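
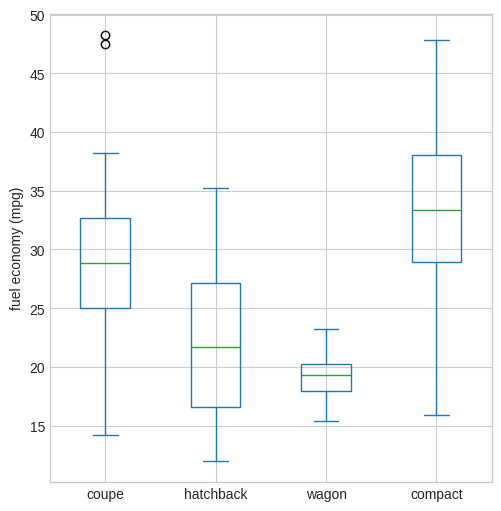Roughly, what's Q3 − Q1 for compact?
Q3 ≈ 38, Q1 ≈ 28; IQR ≈ 10.

≈ 10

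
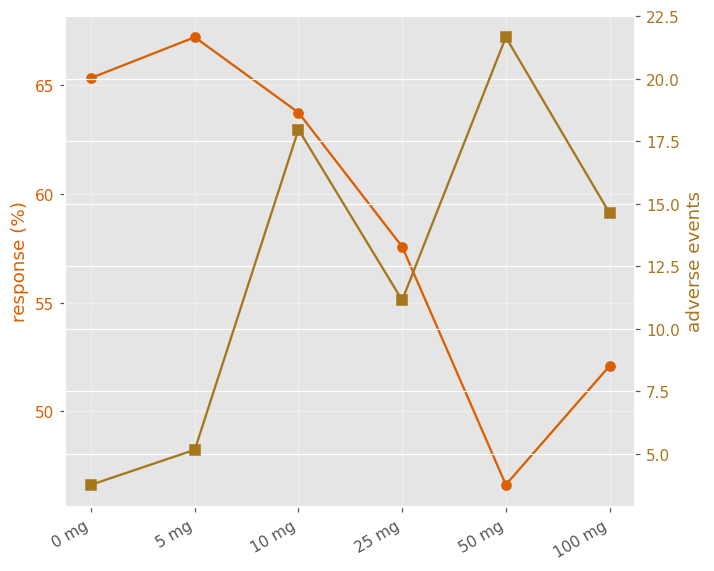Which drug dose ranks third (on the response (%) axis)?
Top 4 (on the response (%) axis): 5 mg ≈ 68, 0 mg ≈ 66, 10 mg ≈ 64, 25 mg ≈ 58.

10 mg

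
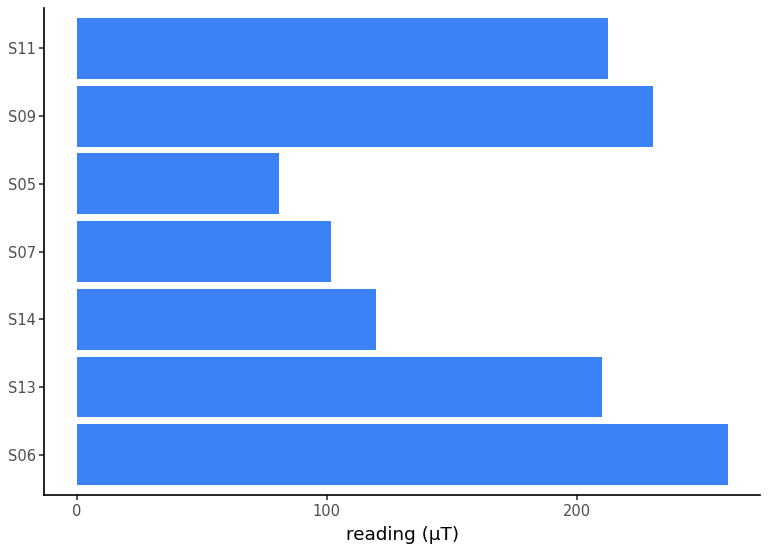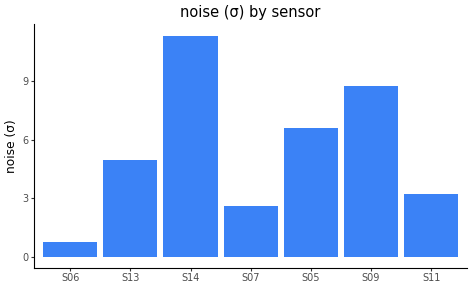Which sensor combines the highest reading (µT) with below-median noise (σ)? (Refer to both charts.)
Chart 2 median noise (σ) ≈ 4; below-median sensors: S06, S07, S11. Among those, S06 has the highest reading (µT) (≈ 250).

S06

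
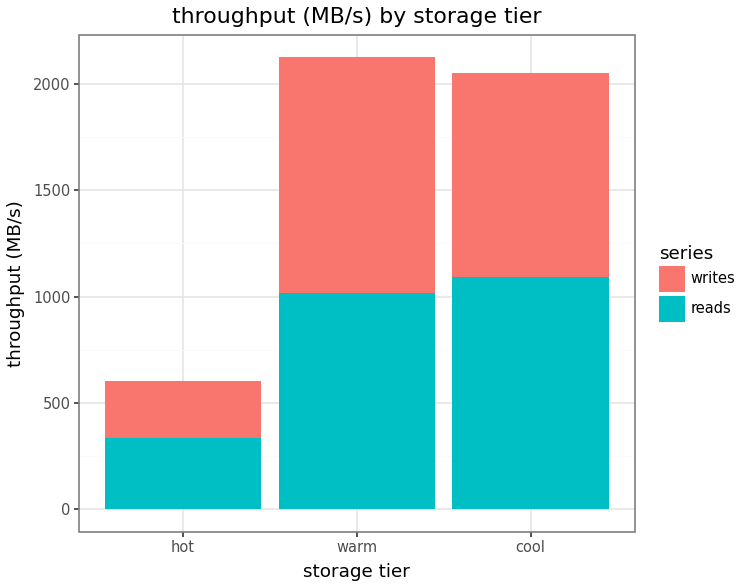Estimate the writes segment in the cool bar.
≈ 1000

writes top ≈ 2000, bottom ≈ 1000; segment ≈ 1000.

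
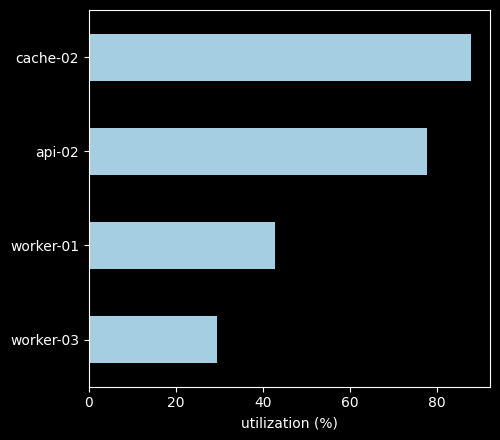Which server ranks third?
Top 4: cache-02 ≈ 90, api-02 ≈ 80, worker-01 ≈ 40, worker-03 ≈ 30.

worker-01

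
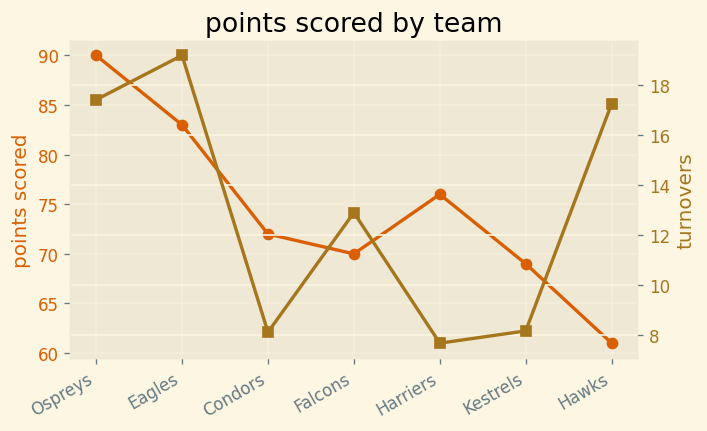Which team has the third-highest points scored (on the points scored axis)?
Top 4 (on the points scored axis): Ospreys ≈ 90, Eagles ≈ 85, Harriers ≈ 75, Condors ≈ 70.

Harriers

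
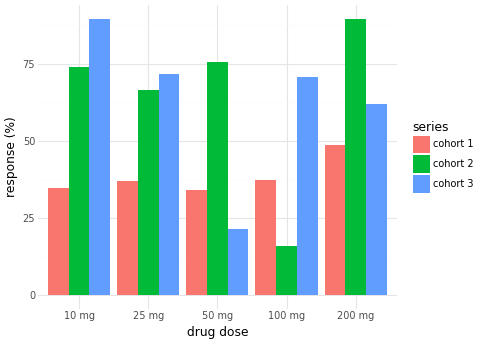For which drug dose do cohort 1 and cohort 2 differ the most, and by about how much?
50 mg, ≈ 50 %

50 mg: cohort 1 ≈ 30, cohort 2 ≈ 80 → gap ≈ 50. Next-largest (200 mg) is only ≈ 40.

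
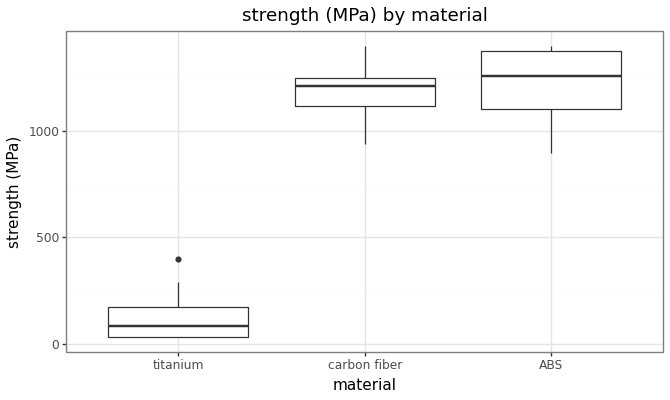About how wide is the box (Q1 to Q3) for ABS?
≈ 300

Q3 ≈ 1400, Q1 ≈ 1100; IQR ≈ 300.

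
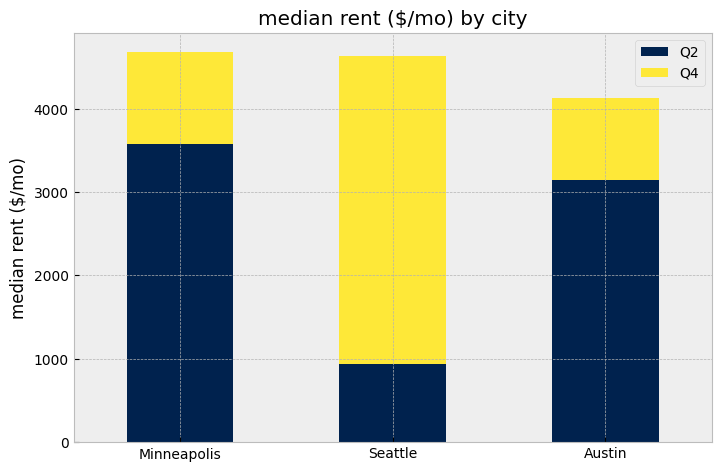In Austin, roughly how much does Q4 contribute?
≈ 1000

Q4 top ≈ 4000, bottom ≈ 3000; segment ≈ 1000.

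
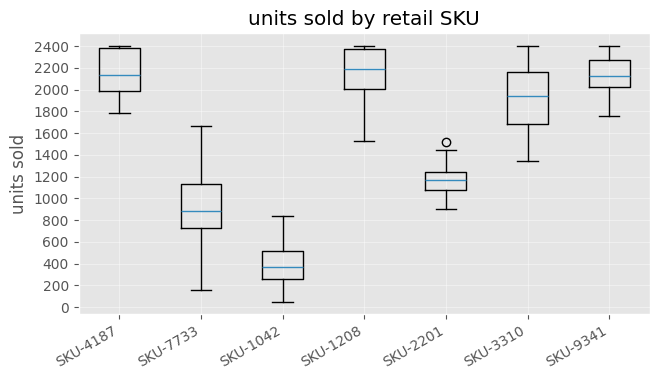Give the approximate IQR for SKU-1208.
≈ 400

Q3 ≈ 2400, Q1 ≈ 2000; IQR ≈ 400.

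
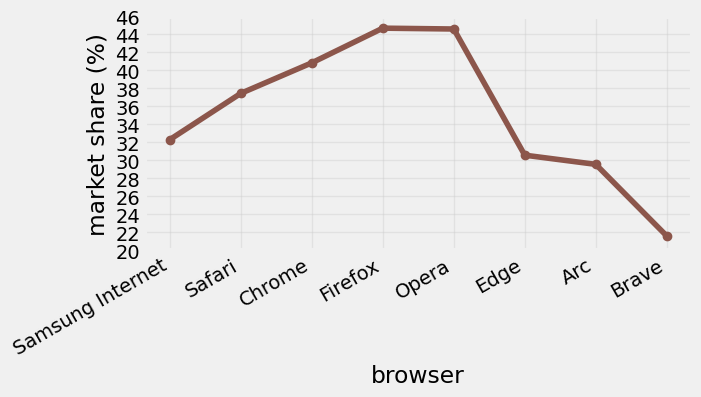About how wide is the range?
Max Firefox ≈ 44, min Brave ≈ 22; range ≈ 22.

≈ 22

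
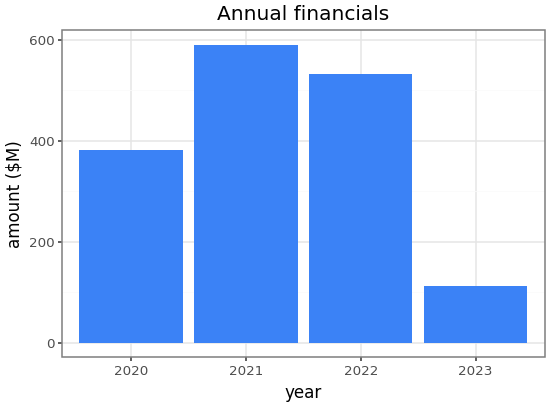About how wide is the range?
Max 2021 ≈ 600, min 2023 ≈ 100; range ≈ 500.

≈ 500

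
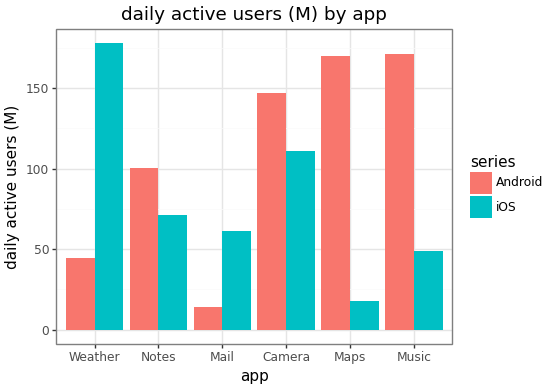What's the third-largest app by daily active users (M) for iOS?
Notes

Top 4 for iOS: Weather ≈ 180, Camera ≈ 120, Notes ≈ 80, Mail ≈ 60.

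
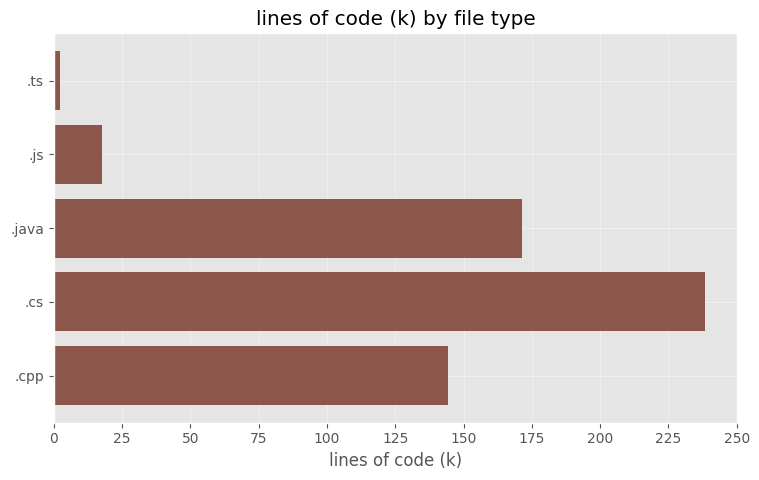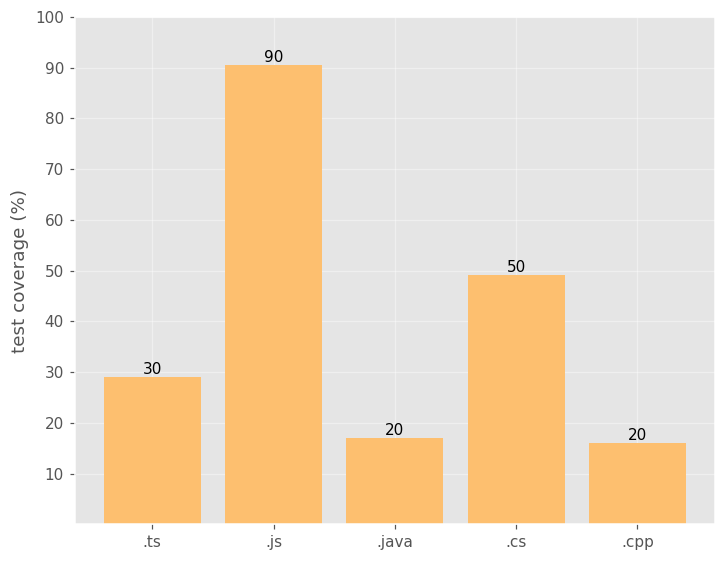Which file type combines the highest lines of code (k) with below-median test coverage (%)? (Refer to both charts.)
.java

Chart 2 median test coverage (%) ≈ 30; below-median file types: .java, .cpp. Among those, .java has the highest lines of code (k) (≈ 175).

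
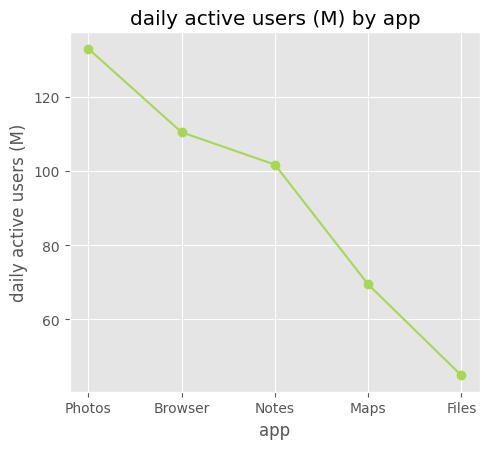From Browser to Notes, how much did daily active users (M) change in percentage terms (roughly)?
Browser ≈ 110, Notes ≈ 100; (100 − 110) / 110 ≈ -9.1%.

≈ -9.1%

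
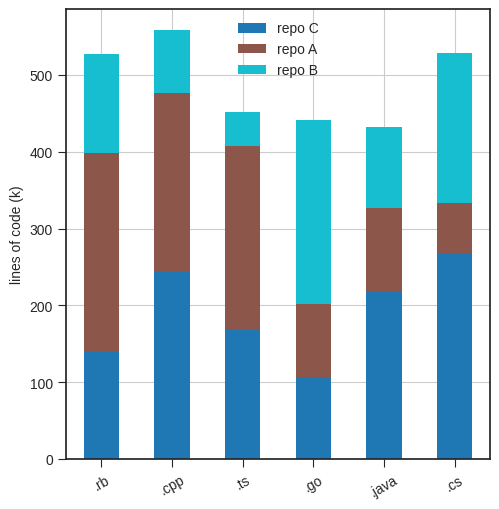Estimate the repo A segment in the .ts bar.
repo A top ≈ 400, bottom ≈ 150; segment ≈ 250.

≈ 250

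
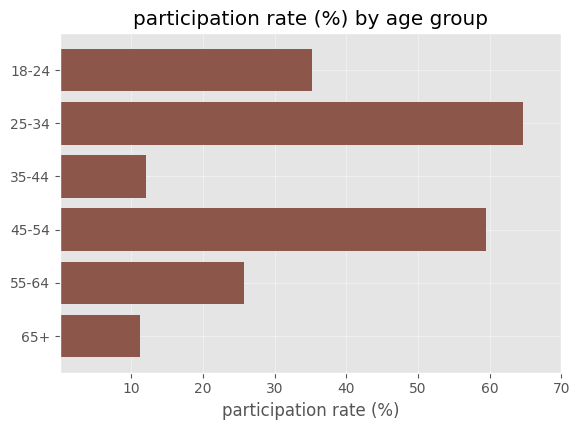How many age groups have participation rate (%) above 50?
Above 50: 25-34, 45-54.

2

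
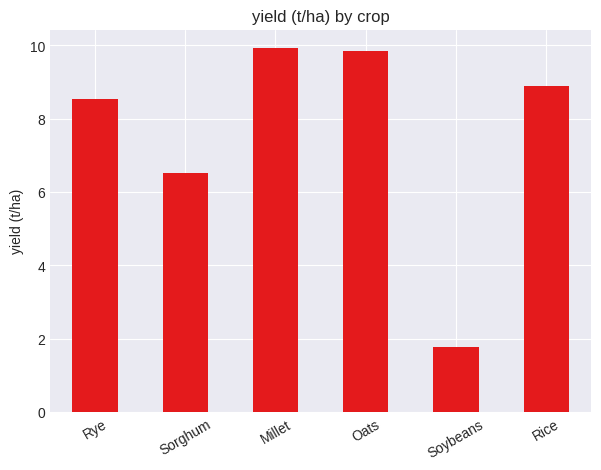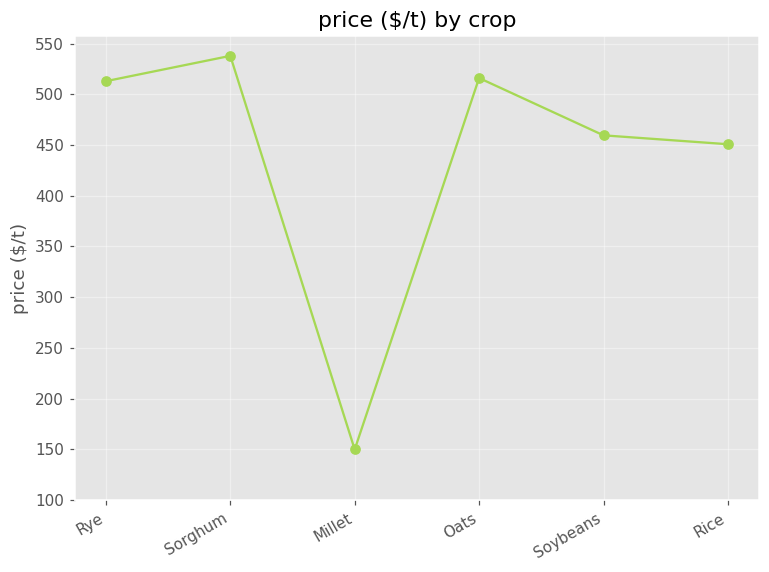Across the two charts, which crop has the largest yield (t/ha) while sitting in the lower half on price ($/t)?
Chart 2 median price ($/t) ≈ 500; below-median crops: Millet, Soybeans, Rice. Among those, Millet has the highest yield (t/ha) (≈ 10).

Millet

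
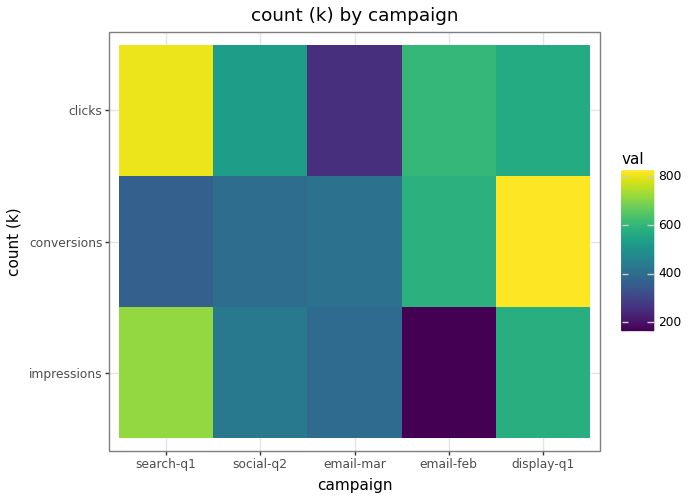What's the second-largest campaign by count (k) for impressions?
Top 3 for impressions: search-q1 ≈ 700, display-q1 ≈ 600, social-q2 ≈ 400.

display-q1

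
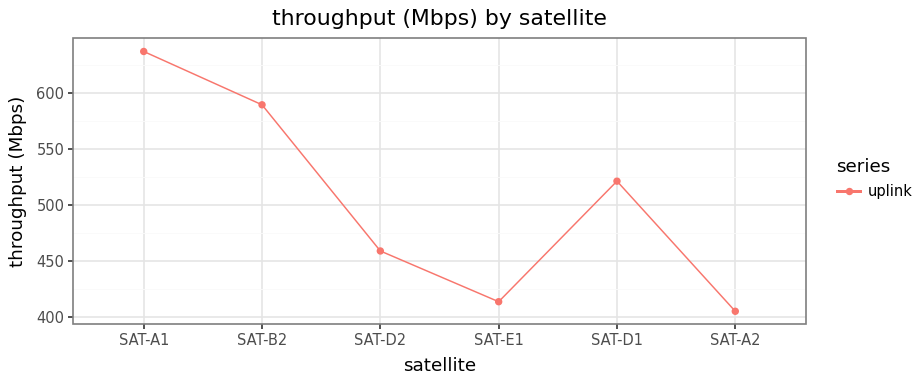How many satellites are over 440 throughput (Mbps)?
4

Above 440: SAT-A1, SAT-B2, SAT-D2, SAT-D1.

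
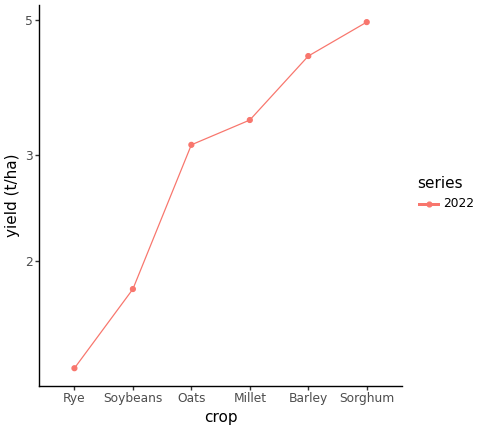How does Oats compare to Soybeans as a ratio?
Oats ≈ 3.0, Soybeans ≈ 2.0; 3.0/2.0 ≈ 1.5.

≈ 1.5×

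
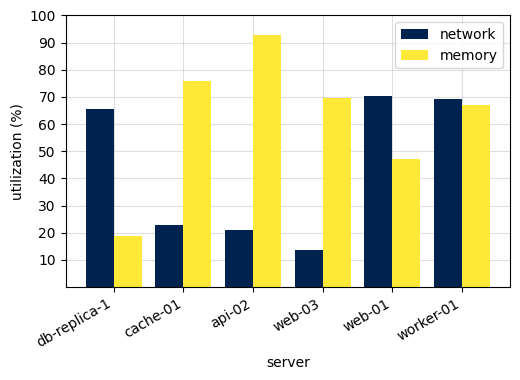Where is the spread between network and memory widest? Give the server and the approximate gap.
api-02: network ≈ 20, memory ≈ 90 → gap ≈ 70. Next-largest (web-03) is only ≈ 60.

api-02, ≈ 70 %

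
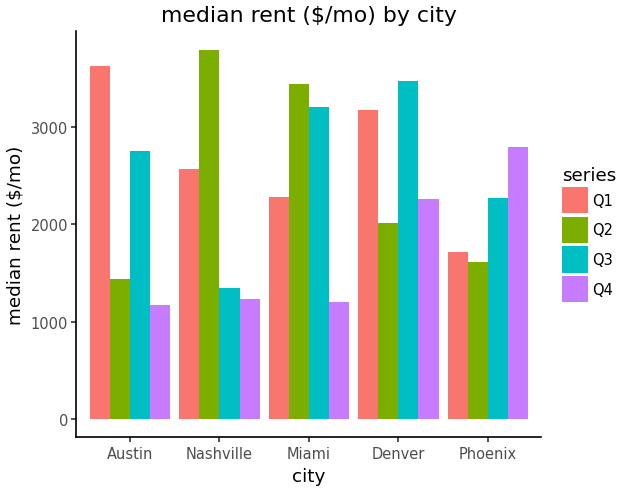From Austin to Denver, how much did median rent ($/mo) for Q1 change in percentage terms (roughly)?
Austin ≈ 3500, Denver ≈ 3000; (3000 − 3500) / 3500 ≈ -14.3%.

≈ -14.3%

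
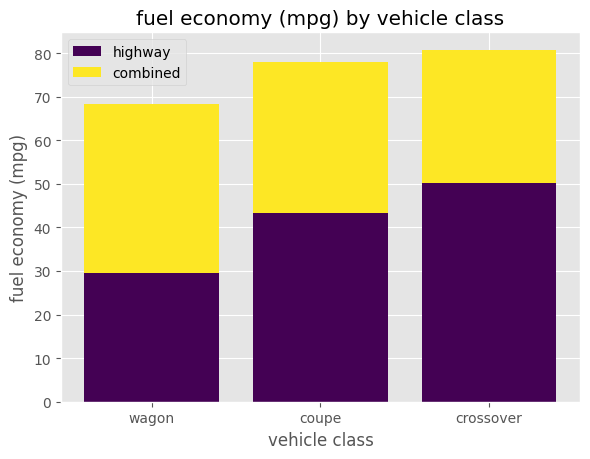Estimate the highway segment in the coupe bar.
highway top ≈ 40, bottom ≈ 0; segment ≈ 40.

≈ 40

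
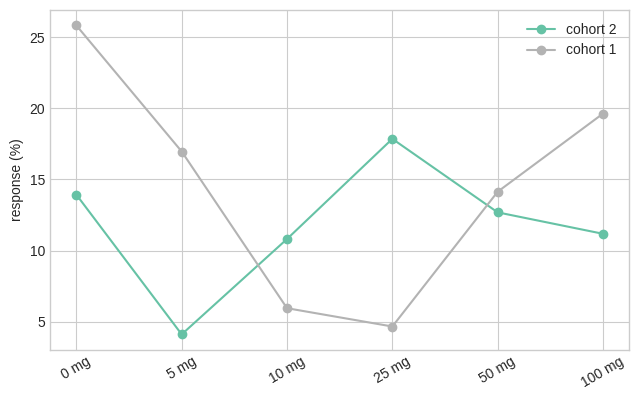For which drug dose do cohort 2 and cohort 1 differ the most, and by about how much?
25 mg, ≈ 14 %

25 mg: cohort 2 ≈ 18, cohort 1 ≈ 4 → gap ≈ 14. Next-largest (5 mg) is only ≈ 12.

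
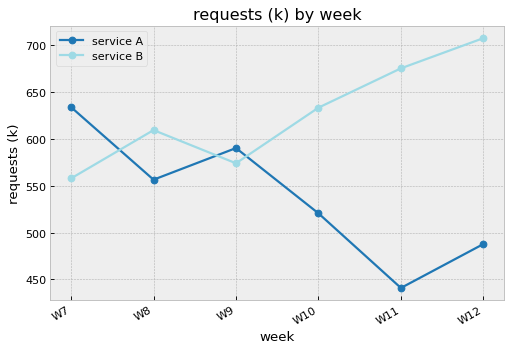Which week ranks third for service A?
W8

Top 4 for service A: W7 ≈ 625, W9 ≈ 600, W8 ≈ 550, W10 ≈ 525.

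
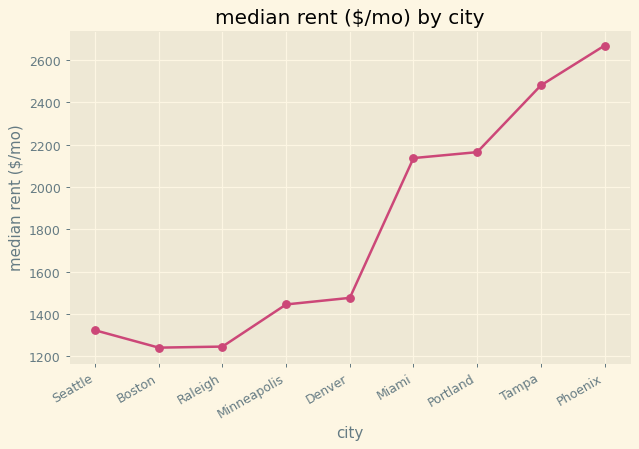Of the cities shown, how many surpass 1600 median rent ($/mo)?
4

Above 1600: Miami, Portland, Tampa, Phoenix.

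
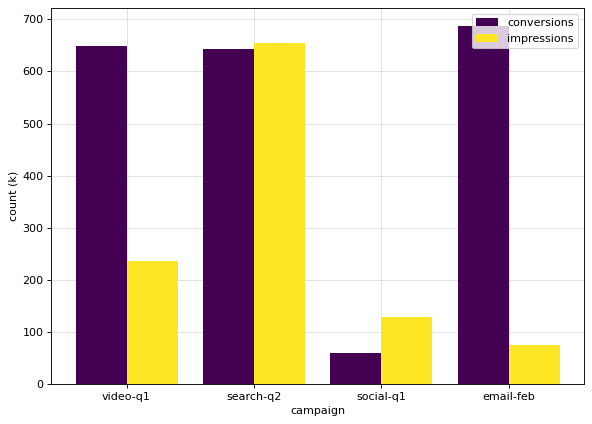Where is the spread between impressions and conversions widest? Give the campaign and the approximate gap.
email-feb: impressions ≈ 100, conversions ≈ 700 → gap ≈ 600. Next-largest (video-q1) is only ≈ 400.

email-feb, ≈ 600 k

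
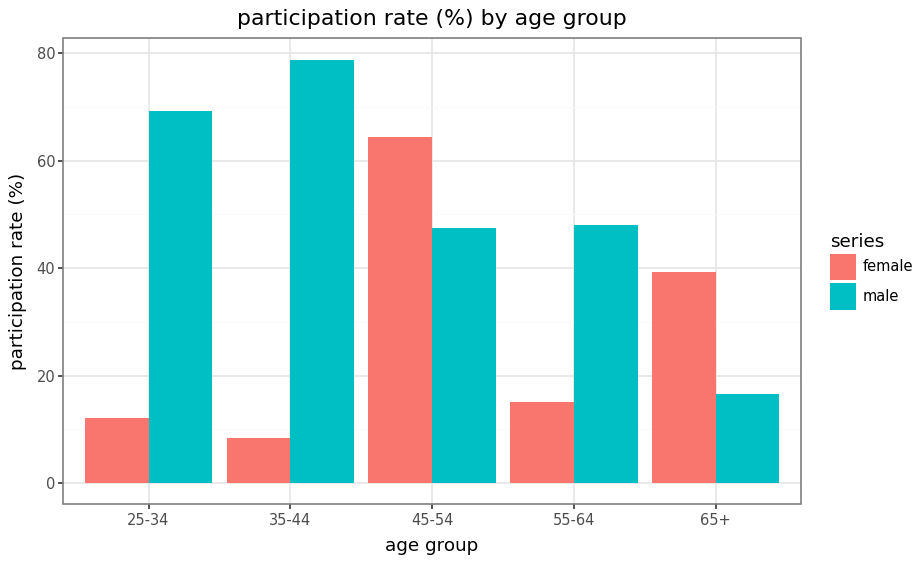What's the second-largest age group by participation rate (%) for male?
Top 3 for male: 35-44 ≈ 80, 25-34 ≈ 70, 55-64 ≈ 50.

25-34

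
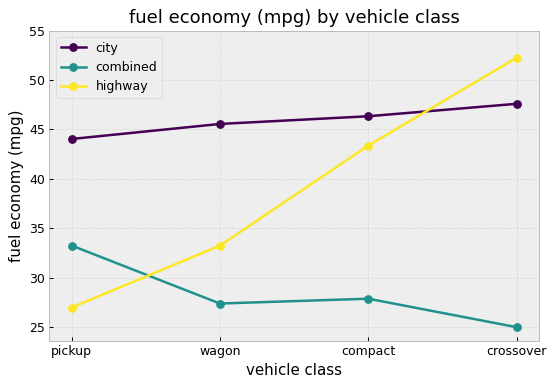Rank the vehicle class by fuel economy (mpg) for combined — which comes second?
Top 3 for combined: pickup ≈ 35, compact ≈ 30, wagon ≈ 25.

compact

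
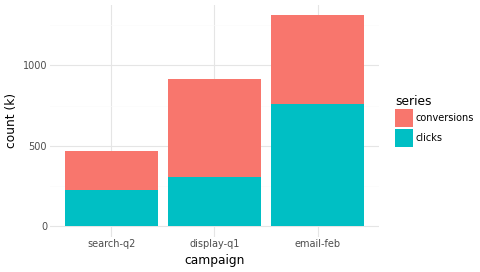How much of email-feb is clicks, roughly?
≈ 800

clicks top ≈ 800, bottom ≈ 0; segment ≈ 800.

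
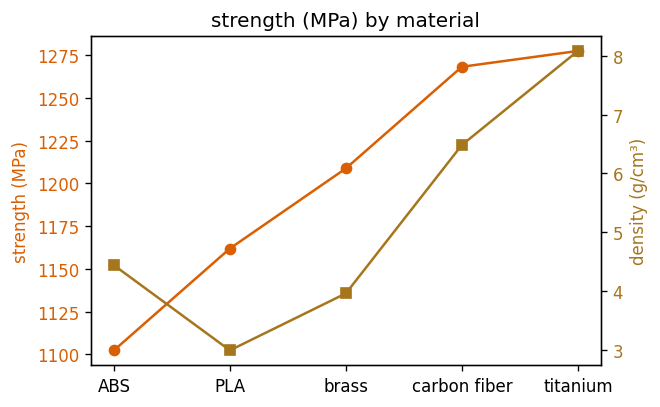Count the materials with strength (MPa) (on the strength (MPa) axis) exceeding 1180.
3

Above 1180: brass, carbon fiber, titanium.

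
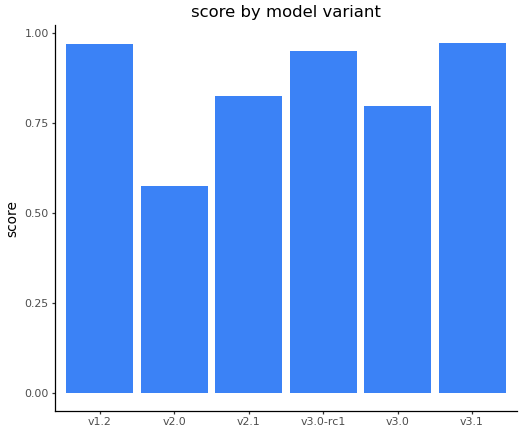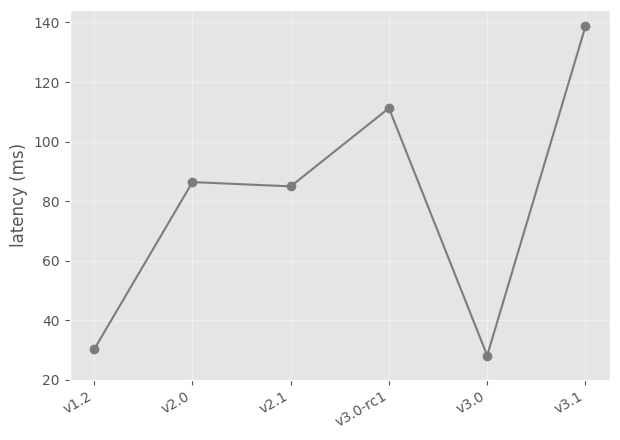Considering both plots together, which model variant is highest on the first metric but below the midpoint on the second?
Chart 2 median latency (ms) ≈ 80; below-median model variants: v1.2, v2.1, v3.0. Among those, v1.2 has the highest score (≈ 1).

v1.2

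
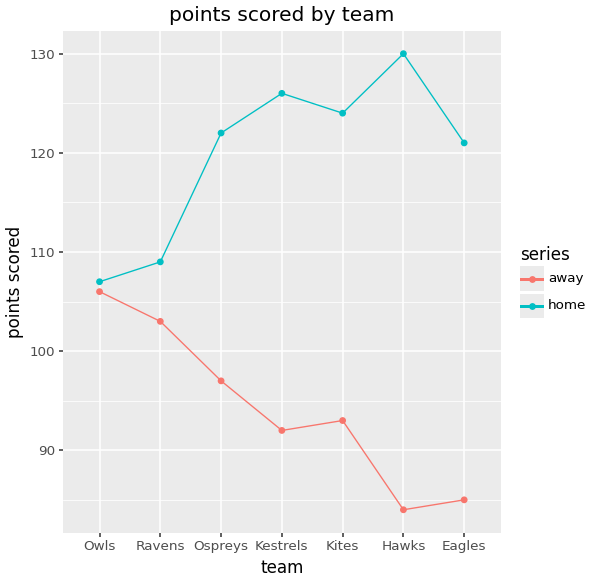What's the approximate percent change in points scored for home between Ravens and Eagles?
Ravens ≈ 110, Eagles ≈ 120; (120 − 110) / 110 ≈ +9.1%.

≈ +9.1%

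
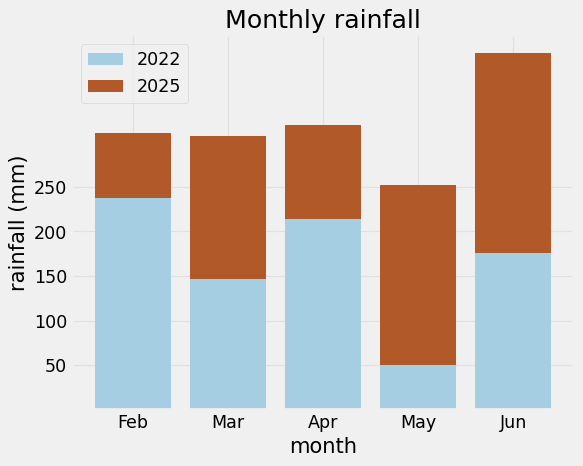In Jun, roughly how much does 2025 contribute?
≈ 200

2025 top ≈ 400, bottom ≈ 200; segment ≈ 200.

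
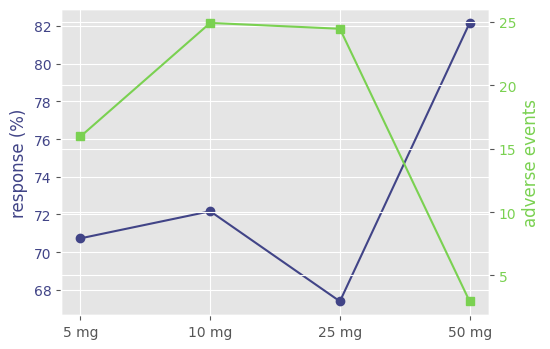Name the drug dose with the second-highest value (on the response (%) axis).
Top 3 (on the response (%) axis): 50 mg ≈ 82, 10 mg ≈ 72, 5 mg ≈ 70.

10 mg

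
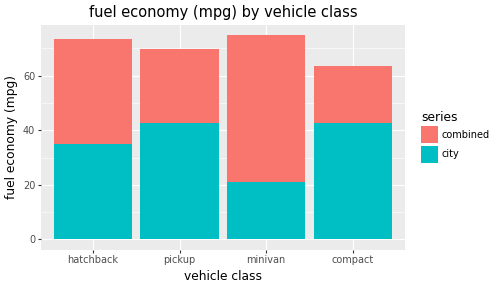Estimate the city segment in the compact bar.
≈ 40

city top ≈ 40, bottom ≈ 0; segment ≈ 40.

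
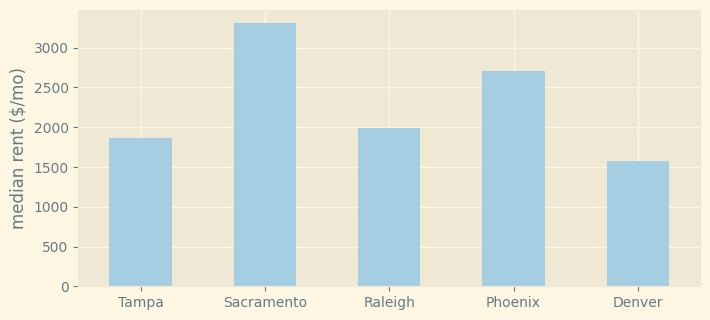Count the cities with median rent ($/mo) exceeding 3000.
Above 3000: Sacramento.

1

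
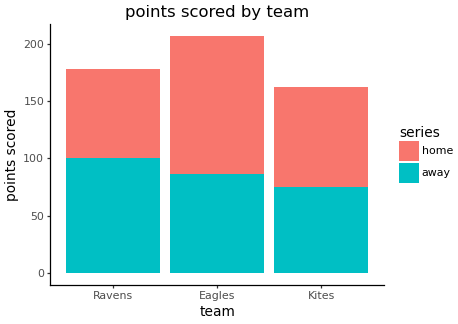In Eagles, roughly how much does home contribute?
home top ≈ 200, bottom ≈ 80; segment ≈ 120.

≈ 120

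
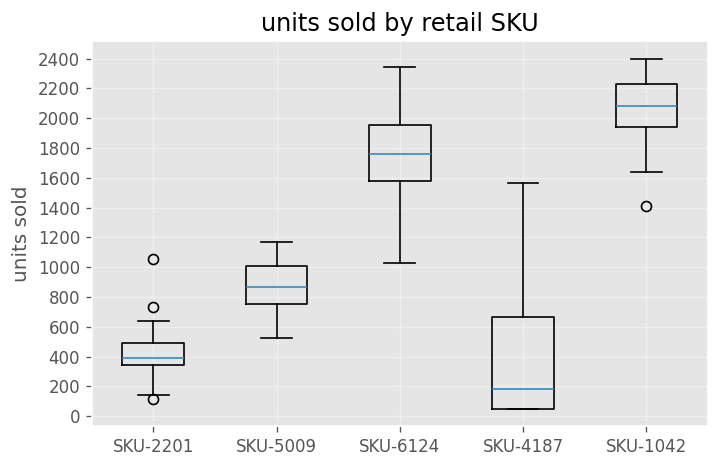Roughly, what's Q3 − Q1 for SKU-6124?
Q3 ≈ 2000, Q1 ≈ 1600; IQR ≈ 400.

≈ 400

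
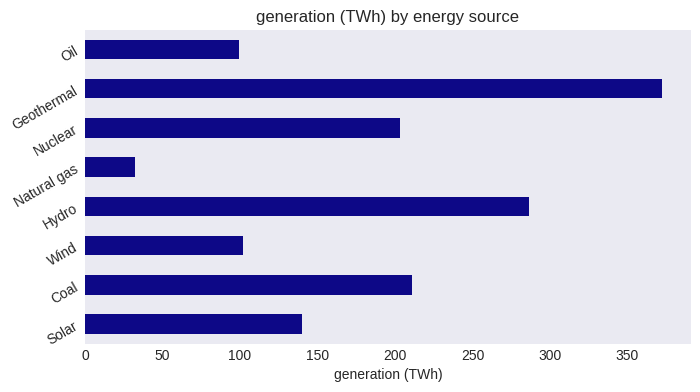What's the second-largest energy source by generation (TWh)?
Hydro

Top 3: Geothermal ≈ 350, Hydro ≈ 300, Coal ≈ 200.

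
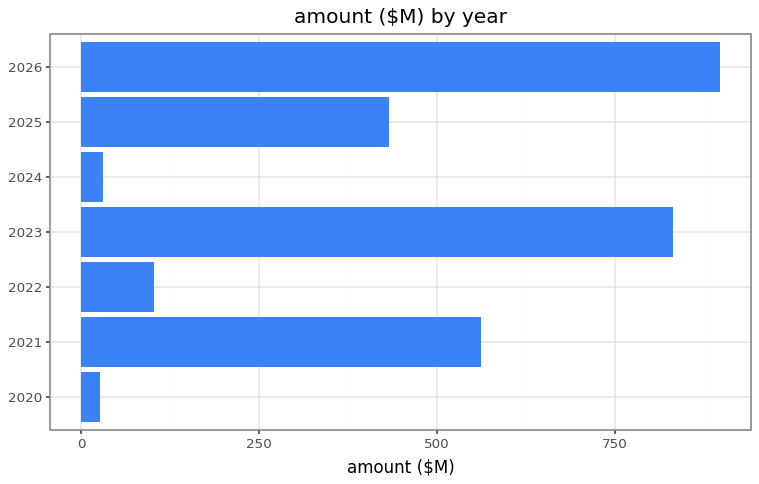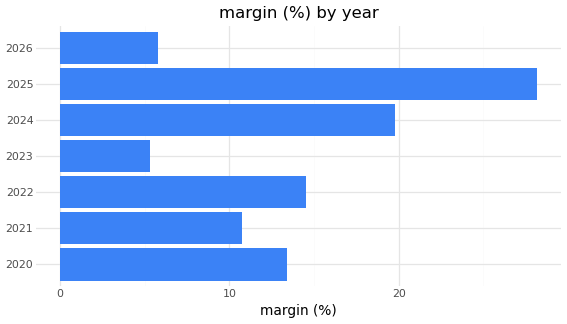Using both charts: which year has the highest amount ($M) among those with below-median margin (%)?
Chart 2 median margin (%) ≈ 15; below-median years: 2021, 2023, 2026. Among those, 2026 has the highest amount ($M) (≈ 900).

2026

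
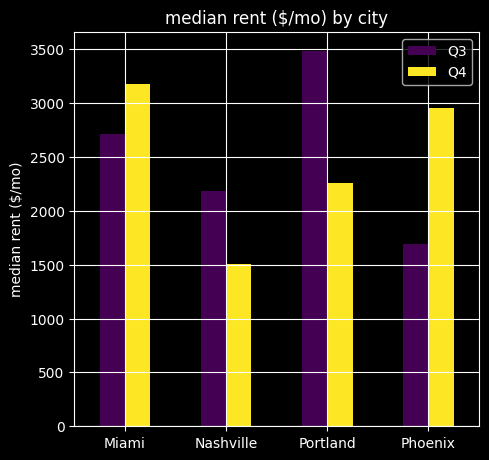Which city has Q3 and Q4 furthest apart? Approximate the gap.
Phoenix, ≈ 1500 $/mo

Phoenix: Q3 ≈ 1500, Q4 ≈ 3000 → gap ≈ 1500. Next-largest (Portland) is only ≈ 1000.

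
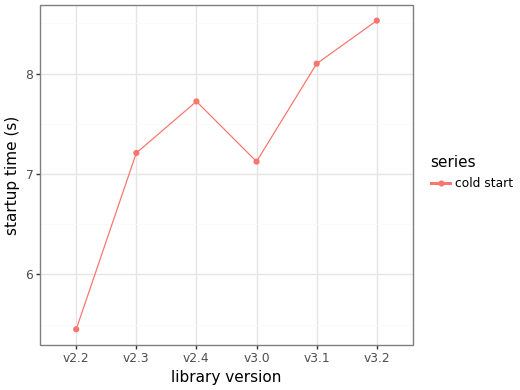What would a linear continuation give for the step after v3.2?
≈ 9.25

Last three: 7.0, 8.0, 8.5 → slope ≈ 0.75/step → next ≈ 9.25.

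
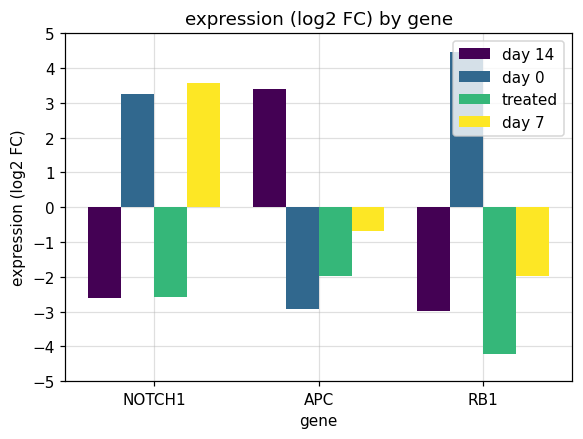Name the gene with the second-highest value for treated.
NOTCH1

Top 3 for treated: APC ≈ -2, NOTCH1 ≈ -3, RB1 ≈ -4.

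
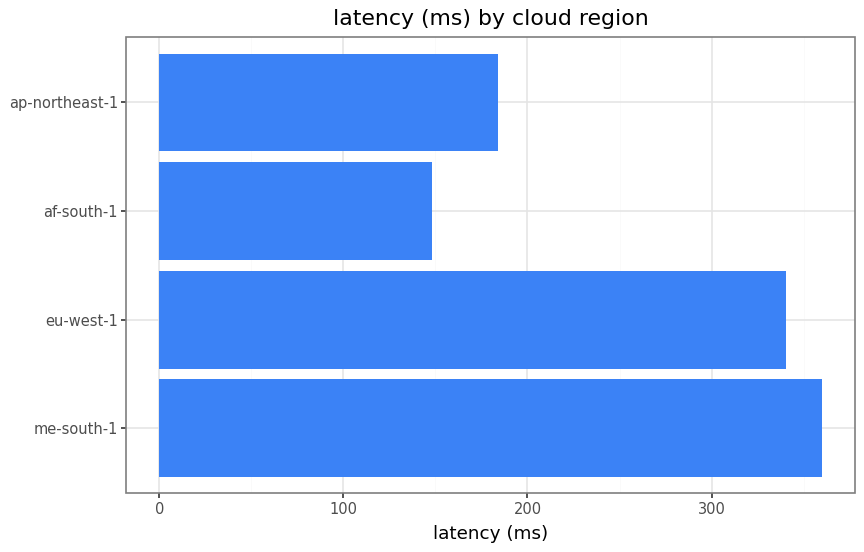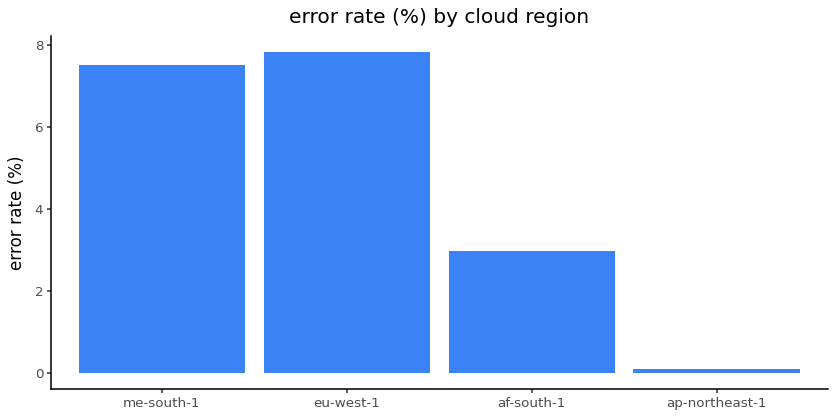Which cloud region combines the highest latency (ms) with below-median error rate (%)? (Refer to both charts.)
Chart 2 median error rate (%) ≈ 5; below-median cloud regions: af-south-1, ap-northeast-1. Among those, ap-northeast-1 has the highest latency (ms) (≈ 200).

ap-northeast-1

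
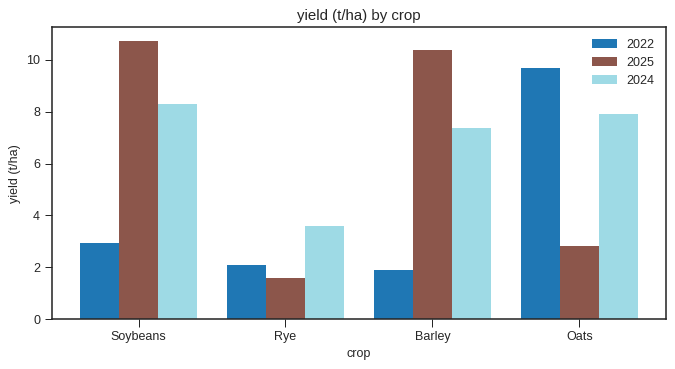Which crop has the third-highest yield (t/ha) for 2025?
Top 4 for 2025: Soybeans ≈ 11, Barley ≈ 10, Oats ≈ 3, Rye ≈ 2.

Oats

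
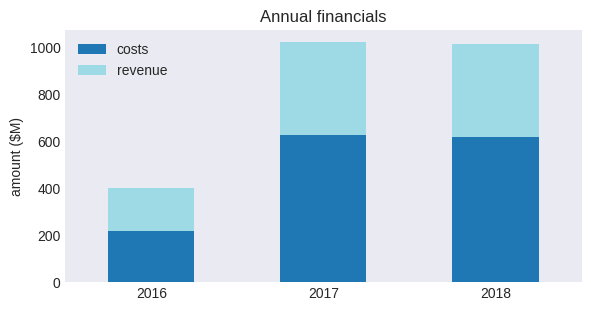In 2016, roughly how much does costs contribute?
≈ 200

costs top ≈ 200, bottom ≈ 0; segment ≈ 200.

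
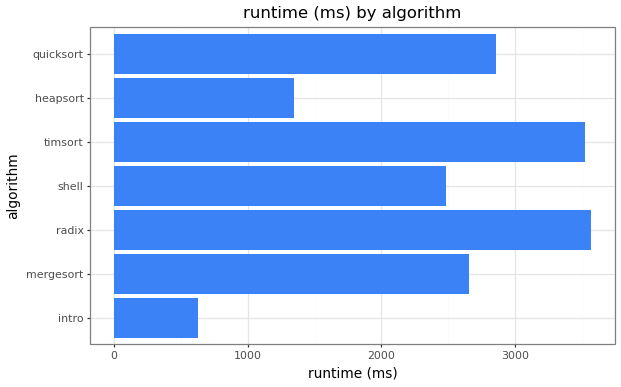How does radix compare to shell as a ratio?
≈ 1.4×

radix ≈ 3500, shell ≈ 2500; 3500/2500 ≈ 1.4.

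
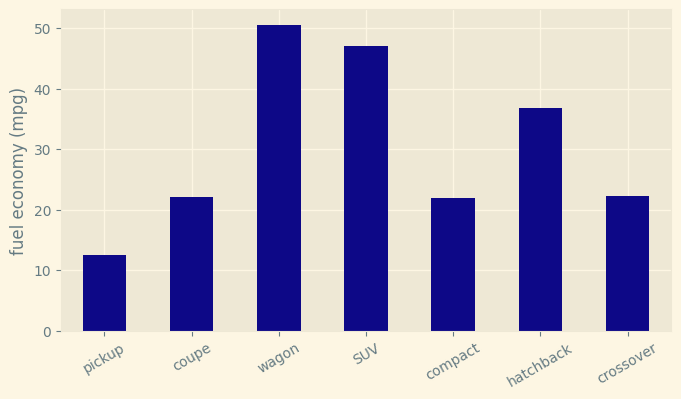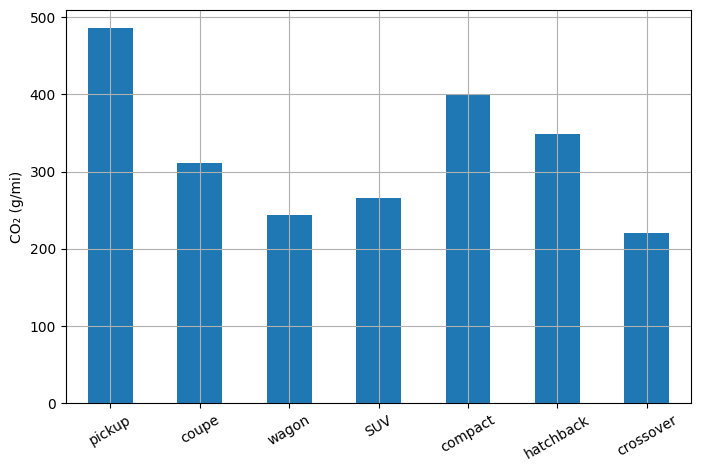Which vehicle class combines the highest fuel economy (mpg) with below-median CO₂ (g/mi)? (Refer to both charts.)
Chart 2 median CO₂ (g/mi) ≈ 300; below-median vehicle classes: wagon, SUV, crossover. Among those, wagon has the highest fuel economy (mpg) (≈ 50).

wagon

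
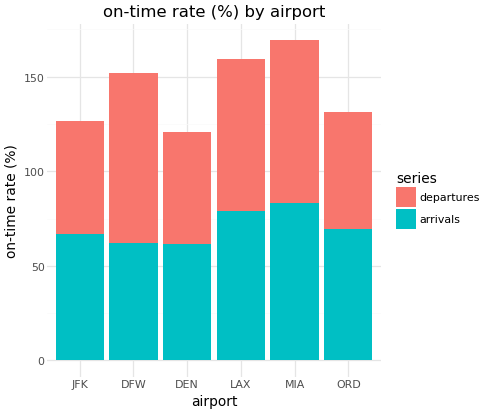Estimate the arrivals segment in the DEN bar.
≈ 60

arrivals top ≈ 60, bottom ≈ 0; segment ≈ 60.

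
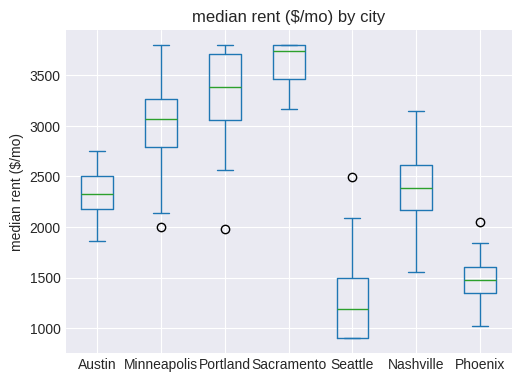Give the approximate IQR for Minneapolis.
Q3 ≈ 3500, Q1 ≈ 3000; IQR ≈ 500.

≈ 500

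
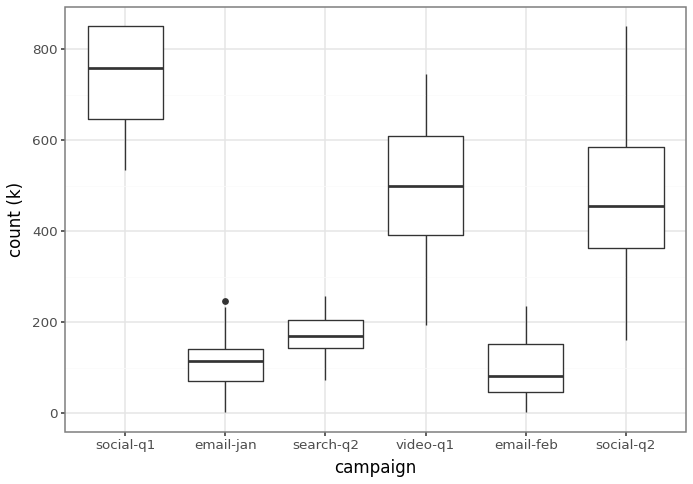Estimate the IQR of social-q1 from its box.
≈ 200

Q3 ≈ 800, Q1 ≈ 600; IQR ≈ 200.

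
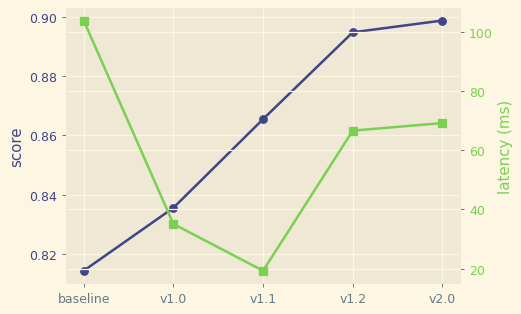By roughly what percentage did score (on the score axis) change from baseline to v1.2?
baseline ≈ 0.81, v1.2 ≈ 0.89; (0.89 − 0.81) / 0.81 ≈ +9.9%.

≈ +9.9%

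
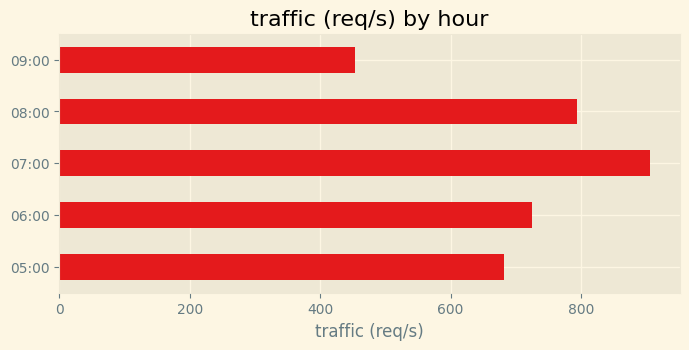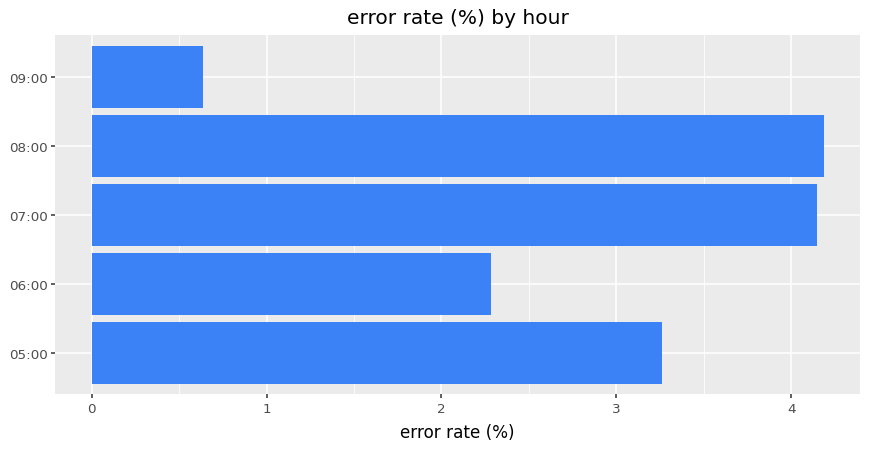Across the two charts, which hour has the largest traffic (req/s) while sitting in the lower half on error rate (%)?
06:00

Chart 2 median error rate (%) ≈ 3.5; below-median hours: 06:00, 09:00. Among those, 06:00 has the highest traffic (req/s) (≈ 700).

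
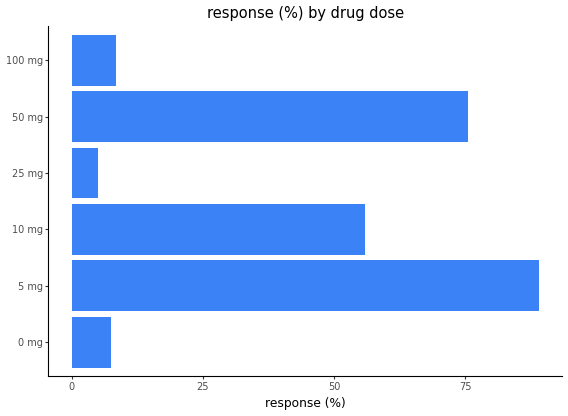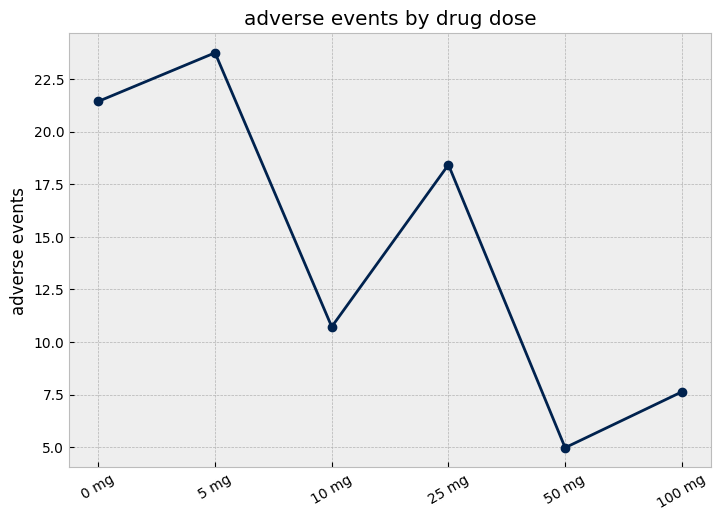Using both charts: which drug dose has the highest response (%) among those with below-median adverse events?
Chart 2 median adverse events ≈ 15; below-median drug doses: 10 mg, 50 mg, 100 mg. Among those, 50 mg has the highest response (%) (≈ 80).

50 mg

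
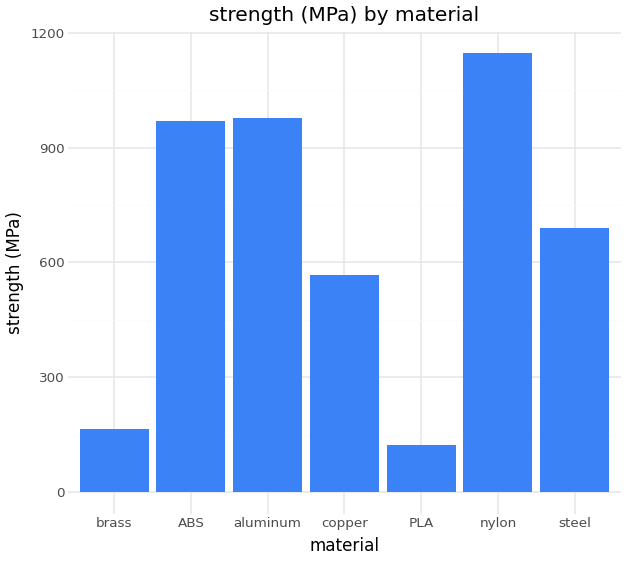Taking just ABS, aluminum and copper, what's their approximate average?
(1000 + 1000 + 600) / 3 ≈ 867.

≈ 867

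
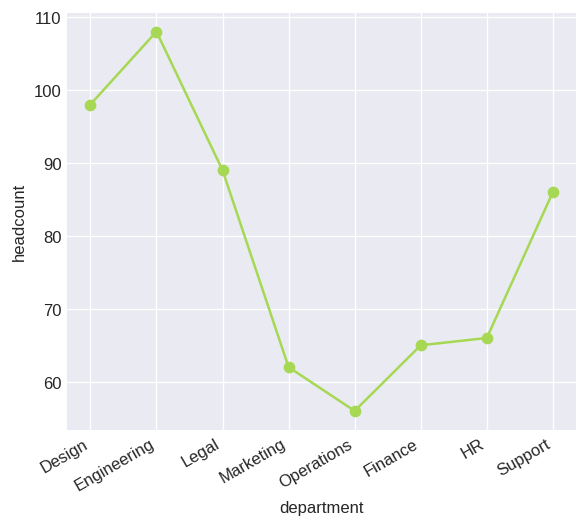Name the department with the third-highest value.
Legal

Top 4: Engineering ≈ 110, Design ≈ 100, Legal ≈ 90, Support ≈ 85.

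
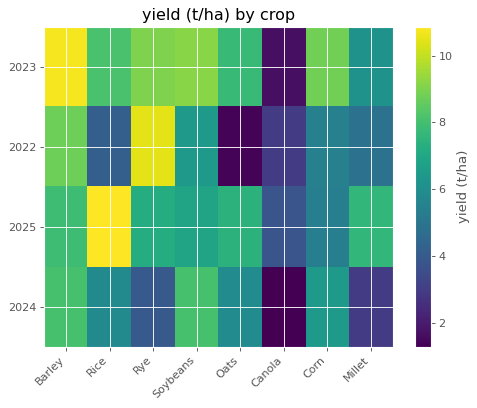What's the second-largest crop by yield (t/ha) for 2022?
Barley

Top 3 for 2022: Rye ≈ 10, Barley ≈ 9, Soybeans ≈ 6.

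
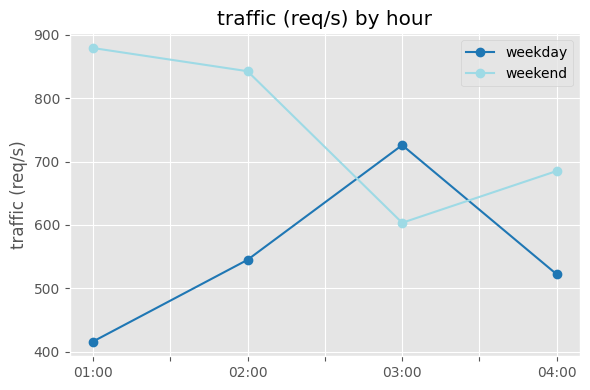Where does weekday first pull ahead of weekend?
03:00

02:00: weekday ≈ 550 vs weekend ≈ 850 (not yet); 03:00: weekday ≈ 750 vs weekend ≈ 600 (first crossover).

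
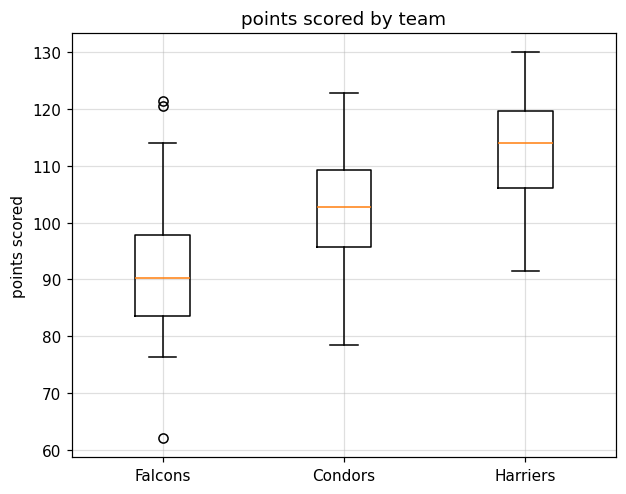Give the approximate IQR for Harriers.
Q3 ≈ 120, Q1 ≈ 106; IQR ≈ 14.

≈ 14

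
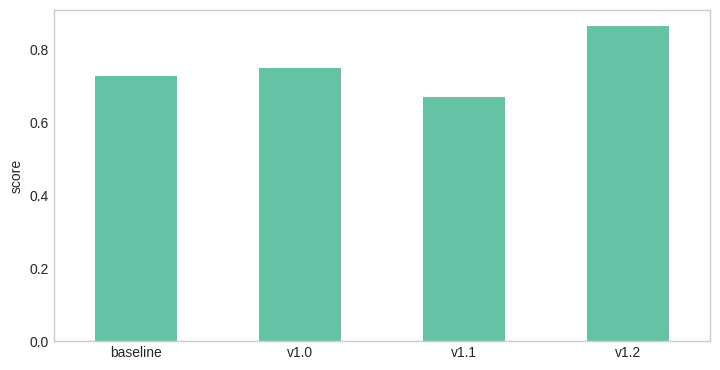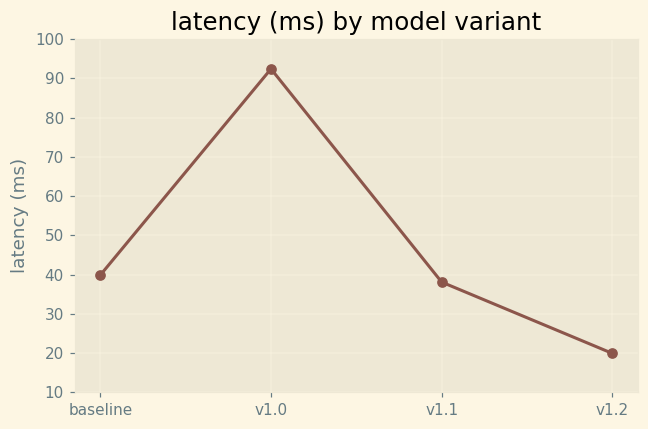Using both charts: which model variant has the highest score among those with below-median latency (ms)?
v1.2

Chart 2 median latency (ms) ≈ 40; below-median model variants: v1.1, v1.2. Among those, v1.2 has the highest score (≈ 0.9).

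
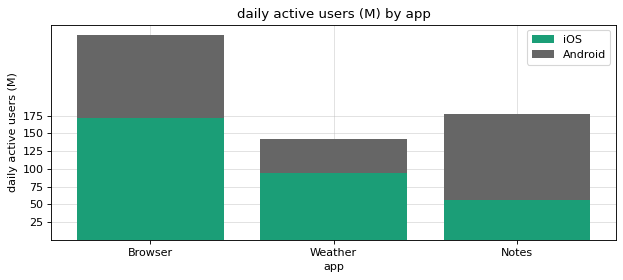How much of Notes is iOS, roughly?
iOS top ≈ 50, bottom ≈ 0; segment ≈ 50.

≈ 50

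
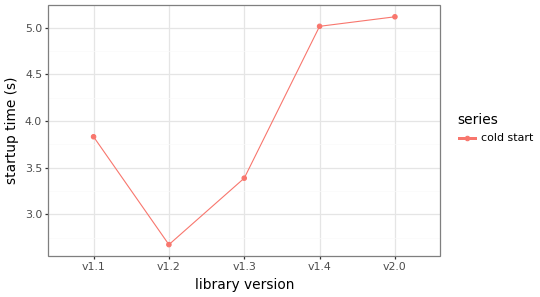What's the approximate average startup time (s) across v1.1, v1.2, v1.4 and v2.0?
≈ 4.12

(4.0 + 2.5 + 5.0 + 5.0) / 4 ≈ 4.12.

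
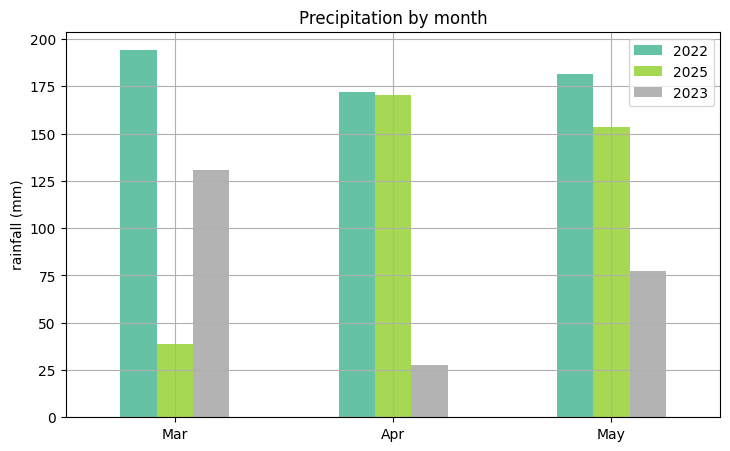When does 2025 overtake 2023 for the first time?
Mar: 2025 ≈ 40 vs 2023 ≈ 140 (not yet); Apr: 2025 ≈ 180 vs 2023 ≈ 20 (first crossover).

Apr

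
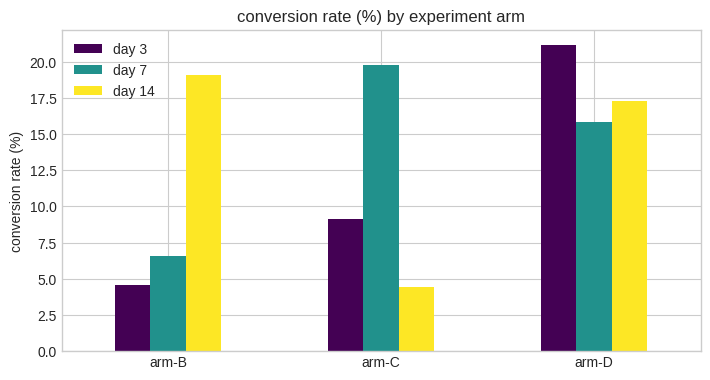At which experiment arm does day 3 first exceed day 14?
arm-C

arm-B: day 3 ≈ 4 vs day 14 ≈ 20 (not yet); arm-C: day 3 ≈ 10 vs day 14 ≈ 4 (first crossover).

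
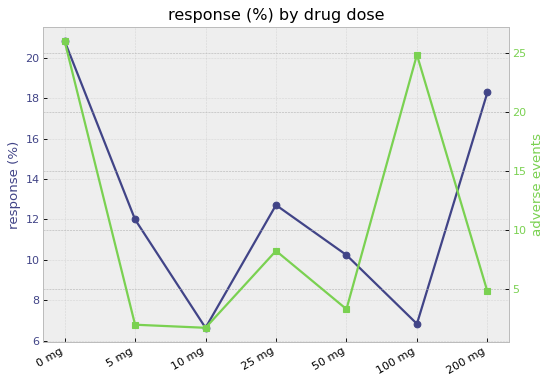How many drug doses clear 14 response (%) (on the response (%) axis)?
2

Above 14: 0 mg, 200 mg.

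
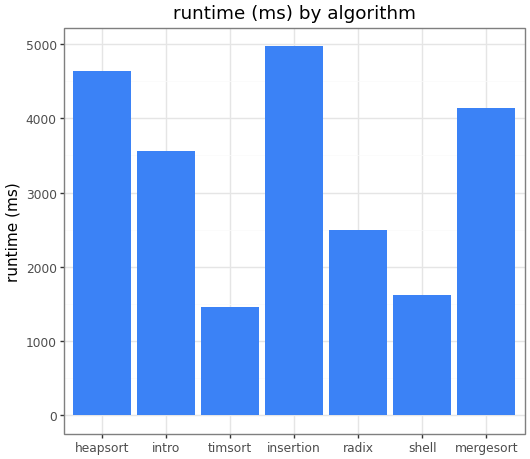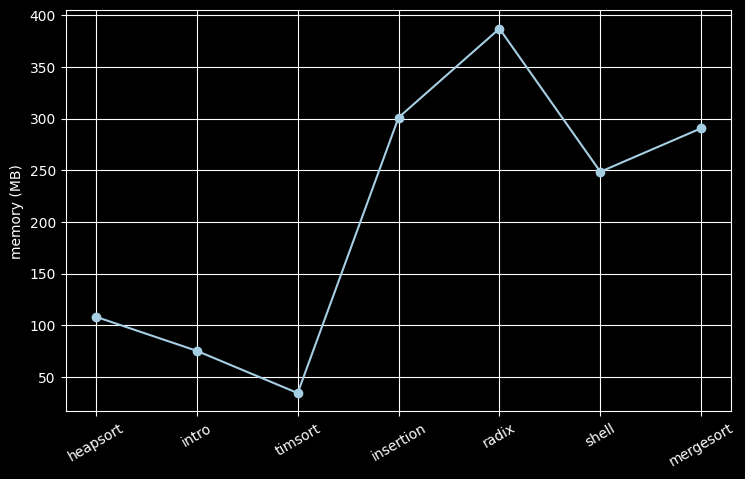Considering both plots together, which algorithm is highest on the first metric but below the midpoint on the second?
heapsort

Chart 2 median memory (MB) ≈ 250; below-median algorithms: heapsort, intro, timsort. Among those, heapsort has the highest runtime (ms) (≈ 4500).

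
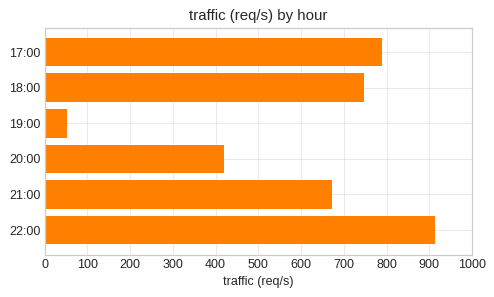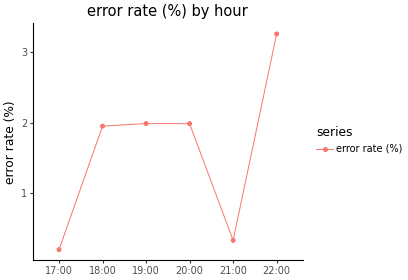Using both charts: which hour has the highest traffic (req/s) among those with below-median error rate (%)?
Chart 2 median error rate (%) ≈ 2; below-median hours: 17:00, 18:00, 21:00. Among those, 17:00 has the highest traffic (req/s) (≈ 800).

17:00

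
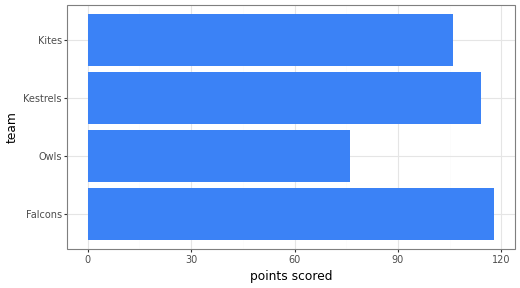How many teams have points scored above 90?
Above 90: Falcons, Kestrels, Kites.

3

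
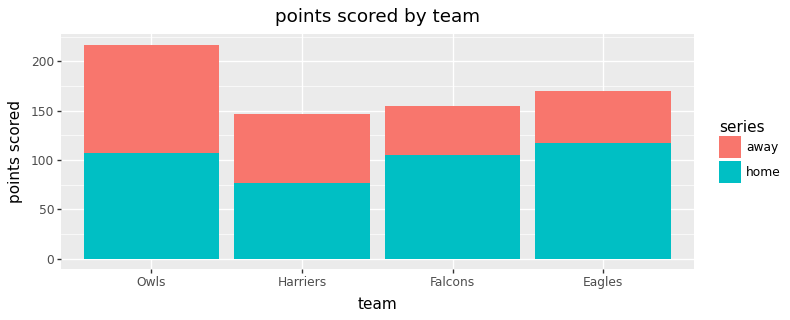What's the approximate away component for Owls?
≈ 120

away top ≈ 220, bottom ≈ 100; segment ≈ 120.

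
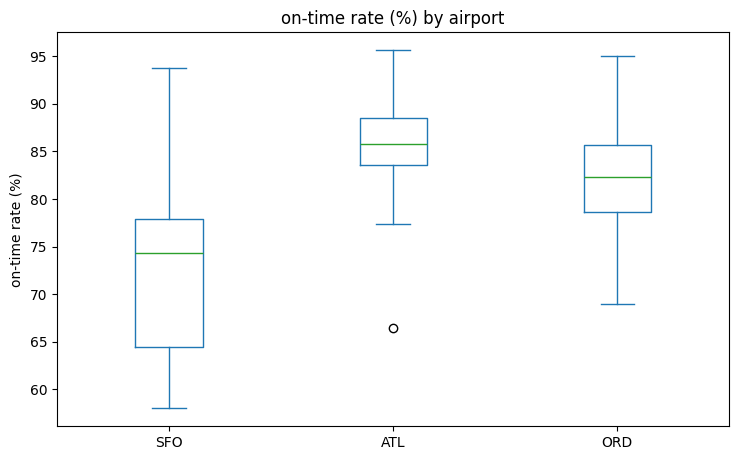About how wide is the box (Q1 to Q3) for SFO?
Q3 ≈ 78, Q1 ≈ 64; IQR ≈ 14.

≈ 14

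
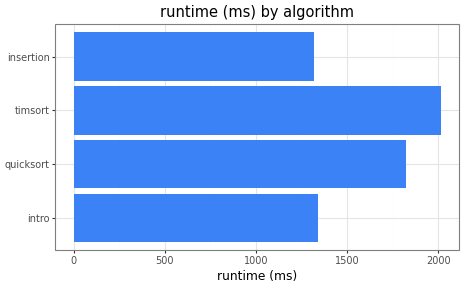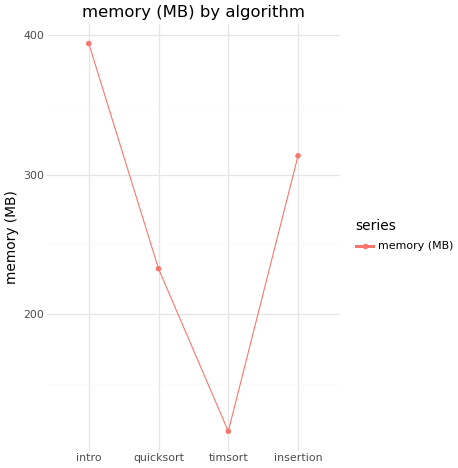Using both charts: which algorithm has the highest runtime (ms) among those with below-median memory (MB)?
timsort

Chart 2 median memory (MB) ≈ 250; below-median algorithms: quicksort, timsort. Among those, timsort has the highest runtime (ms) (≈ 2000).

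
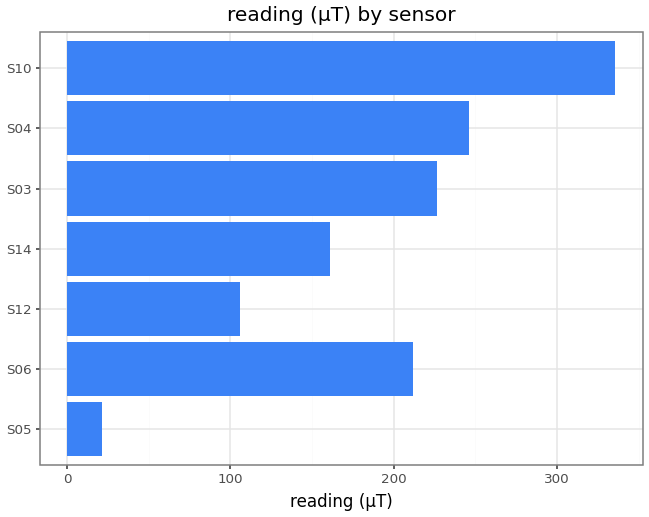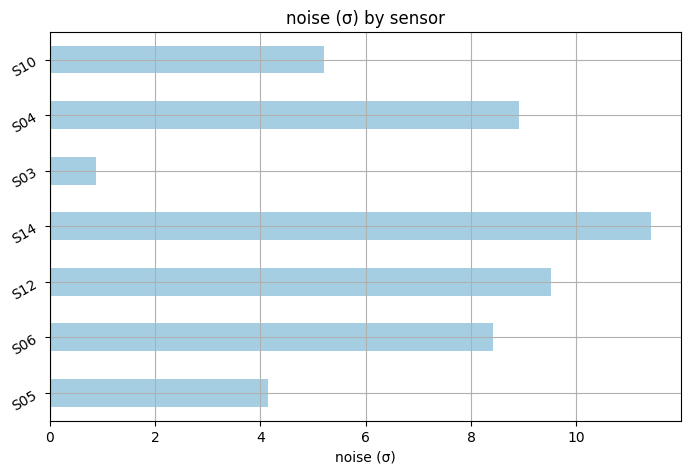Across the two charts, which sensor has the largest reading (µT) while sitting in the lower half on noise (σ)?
S10

Chart 2 median noise (σ) ≈ 8; below-median sensors: S05, S03, S10. Among those, S10 has the highest reading (µT) (≈ 350).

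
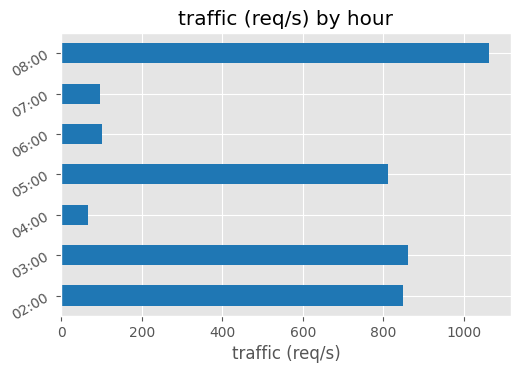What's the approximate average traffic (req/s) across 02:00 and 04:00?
≈ 450

(800 + 100) / 2 ≈ 450.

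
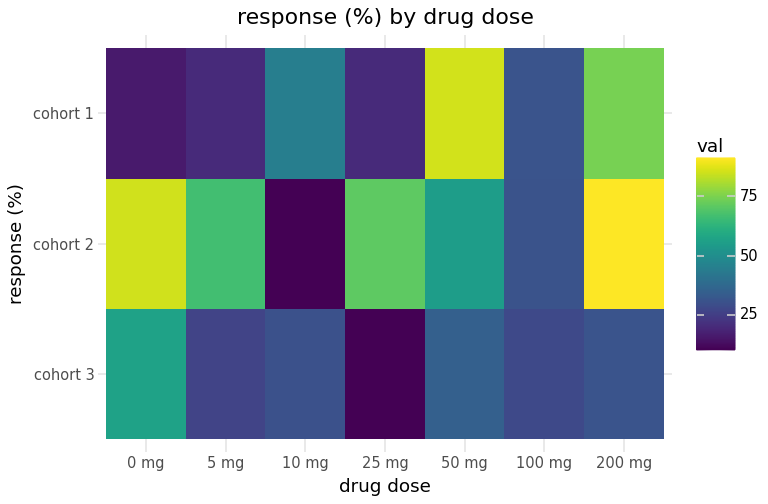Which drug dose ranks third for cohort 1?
Top 4 for cohort 1: 50 mg ≈ 90, 200 mg ≈ 80, 10 mg ≈ 40, 100 mg ≈ 30.

10 mg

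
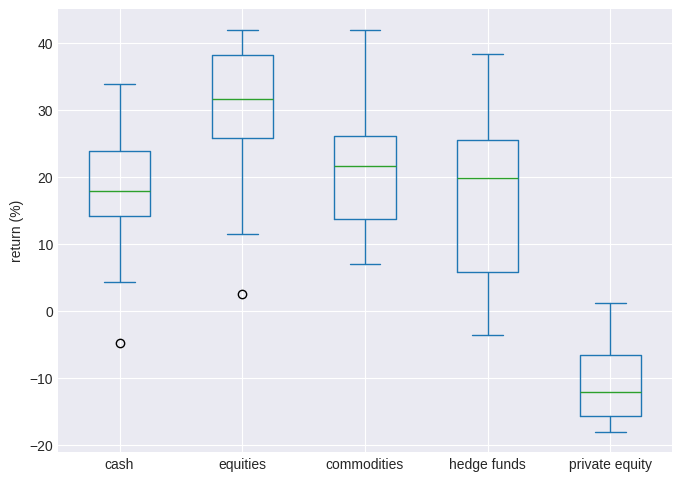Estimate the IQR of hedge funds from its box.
Q3 ≈ 25, Q1 ≈ 5; IQR ≈ 20.

≈ 20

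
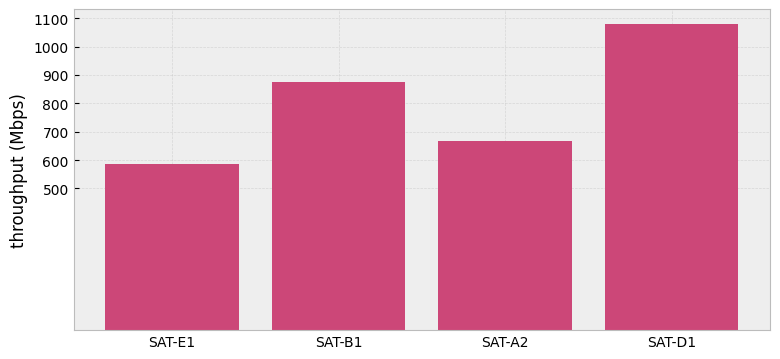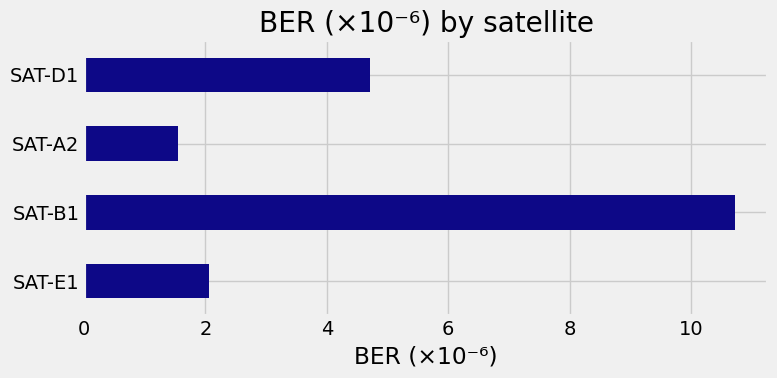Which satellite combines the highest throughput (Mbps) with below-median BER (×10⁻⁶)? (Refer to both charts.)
SAT-A2

Chart 2 median BER (×10⁻⁶) ≈ 3; below-median satellites: SAT-E1, SAT-A2. Among those, SAT-A2 has the highest throughput (Mbps) (≈ 700).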